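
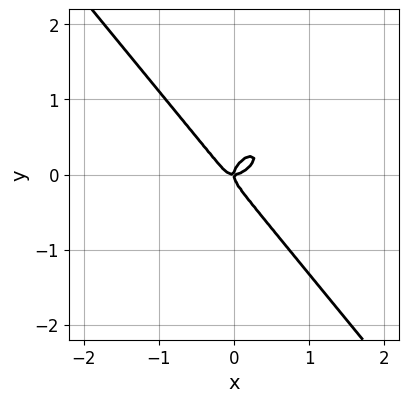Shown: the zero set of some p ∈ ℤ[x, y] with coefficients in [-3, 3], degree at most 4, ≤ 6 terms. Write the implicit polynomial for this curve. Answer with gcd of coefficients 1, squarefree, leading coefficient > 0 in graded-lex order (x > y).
(a) deg p = 3.
(b) Against the integer gridlines: it crosses the x-axis at the gridline x = 0; it crosses the y-axis at the gridline y = 0.
(c) Matching integer coefficients to the picture gives p.

3*x^3 - 2*x^2*y + 3*y^3 - x*y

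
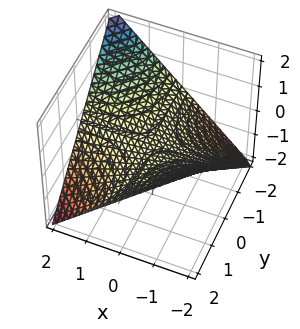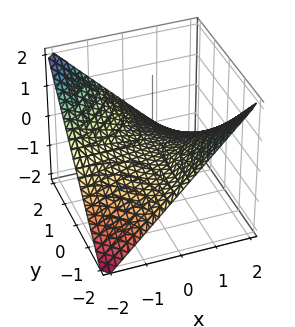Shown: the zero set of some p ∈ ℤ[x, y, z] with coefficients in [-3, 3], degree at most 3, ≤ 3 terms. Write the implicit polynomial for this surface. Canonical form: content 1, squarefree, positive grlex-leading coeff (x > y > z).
x*y + 2*z

deg p = 2.
Observable constraints: it crosses the z-axis at the gridline z = 0; every point of the x-axis in the box is on the surface.
Fitting integer coefficients to these (and the overall shape) gives p.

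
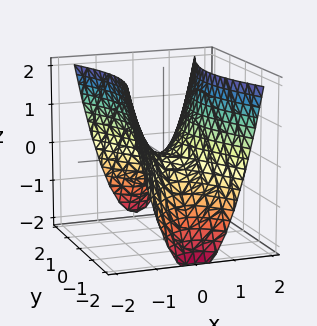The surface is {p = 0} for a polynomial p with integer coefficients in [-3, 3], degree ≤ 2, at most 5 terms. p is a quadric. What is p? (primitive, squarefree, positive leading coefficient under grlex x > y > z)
First, the degree is 2 — a saddle surface; a quadric.
Next, symmetries: mirror symmetry x ↦ −x ⇒ only even powers of x; mirror symmetry y ↦ −y ⇒ only even powers of y.
Then, reading off the gridlines: it meets the y-axis at y = 0 (among the integer gridlines); it crosses the z-axis at the gridline z = 0; it crosses the x-axis at the gridline x = 0.
Finally, the integer polynomial consistent with all of this is the stated p.

3*x^2 - y^2 - 2*z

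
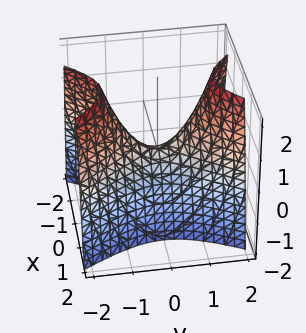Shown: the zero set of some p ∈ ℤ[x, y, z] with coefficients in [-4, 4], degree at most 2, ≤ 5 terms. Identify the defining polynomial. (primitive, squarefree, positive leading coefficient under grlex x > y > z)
2*x^2 - y^2 + z

First, the degree is 2 — a saddle surface; a quadric.
Then, symmetries: mirror symmetry x ↦ −x ⇒ only even powers of x; mirror symmetry y ↦ −y ⇒ only even powers of y.
Then, observable constraints: it crosses the z-axis at the gridline z = 0; one x-axis crossing is at x = 0; it crosses the y-axis at the gridline y = 0.
Finally, matching integer coefficients to the picture gives p.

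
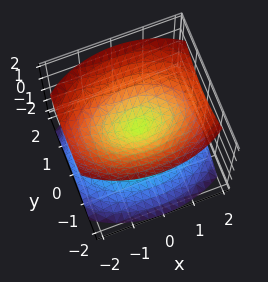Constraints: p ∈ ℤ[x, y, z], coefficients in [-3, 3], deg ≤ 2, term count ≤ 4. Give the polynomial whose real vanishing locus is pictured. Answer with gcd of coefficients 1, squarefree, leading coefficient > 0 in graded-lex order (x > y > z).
(a) I count 2 distinct pieces.
(b) Degree: two nappes meeting at a single point; a quadric, so deg p = 2.
(c) Symmetries: mirror symmetry x ↦ −x ⇒ only even powers of x; it's symmetric under y → −y, forcing even powers of y; mirror symmetry z ↦ −z ⇒ only even powers of z.
(d) From the visible intercepts: it meets the y-axis at y = 0 (among the integer gridlines); it meets the x-axis at x = 0 (among the integer gridlines); one z-axis crossing is at z = 0.
(e) Fitting integer coefficients to these (and the overall shape) gives p.

x^2 + 2*y^2 - 2*z^2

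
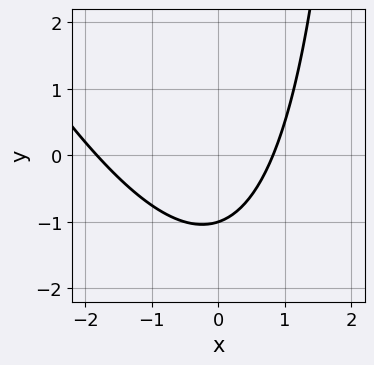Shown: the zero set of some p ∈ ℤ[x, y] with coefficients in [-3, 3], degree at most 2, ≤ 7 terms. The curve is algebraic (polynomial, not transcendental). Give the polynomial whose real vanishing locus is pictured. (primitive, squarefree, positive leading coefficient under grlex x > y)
(a) Degree: the shape is more complex than any degree-1 curve, so deg p = 2.
(b) Reading off the gridlines: it crosses the y-axis at the gridline y = -1.
(c) Solving for integer coefficients yields p as stated.

2*x^2 + x*y + 2*x - 3*y - 3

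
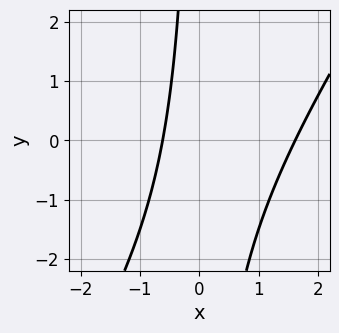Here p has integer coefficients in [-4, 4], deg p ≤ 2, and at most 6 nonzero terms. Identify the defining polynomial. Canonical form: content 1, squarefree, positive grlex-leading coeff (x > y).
3*x^2 - 2*x*y - 3*x - 3

1. Degree: the shape is more complex than any degree-1 curve, so deg p = 2.
2. From the visible intercepts: it misses every integer gridline on the y-axis.
3. Fitting integer coefficients to these (and the overall shape) gives p.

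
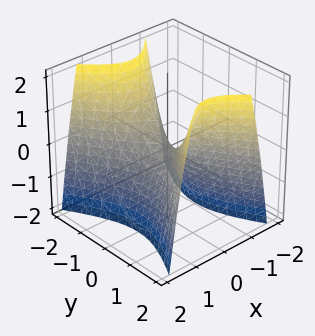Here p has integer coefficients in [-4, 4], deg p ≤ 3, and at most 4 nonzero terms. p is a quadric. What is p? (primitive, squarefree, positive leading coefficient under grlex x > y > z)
The degree is 2 — a saddle surface; a quadric.
Symmetries: the x ↦ −x reflection is a symmetry, so x appears only in even powers; it's symmetric under y → −y, forcing even powers of y.
From the axis intercepts and sections: it meets the x-axis at x = 0 (among the integer gridlines); it meets the y-axis at y = 0 (among the integer gridlines); it crosses the z-axis at the gridline z = 0.
Solving for integer coefficients yields p as stated.

2*x^2 - y^2 + z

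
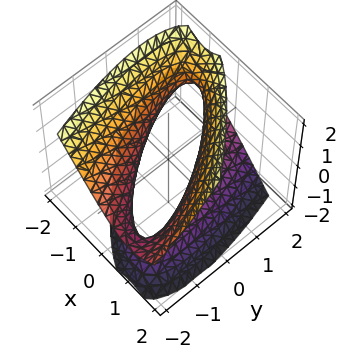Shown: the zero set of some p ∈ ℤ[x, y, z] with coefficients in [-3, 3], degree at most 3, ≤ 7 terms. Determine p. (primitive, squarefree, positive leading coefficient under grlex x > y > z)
3*x^2 + 3*x*y + y^2 + 2*y*z - 2*z^2 - 2

First, deg p = 2.
Next, from the visible intercepts: no z-intercept at any integer in the box.
Finally, these observations pin down the coefficients.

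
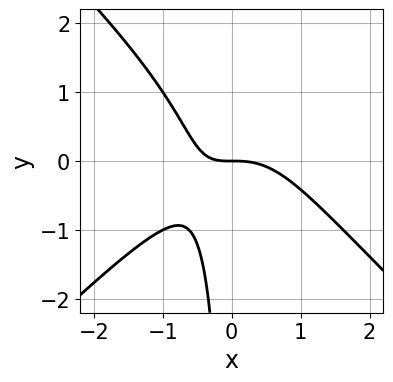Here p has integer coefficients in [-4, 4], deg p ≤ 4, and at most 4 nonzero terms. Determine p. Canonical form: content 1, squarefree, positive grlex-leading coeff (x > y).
x^3 - x*y^2 + x*y + y

1. deg p = 3.
2. Reading off the gridlines: it crosses the y-axis at the gridline y = 0; one x-axis crossing is at x = 0.
3. Fitting integer coefficients to these (and the overall shape) gives p.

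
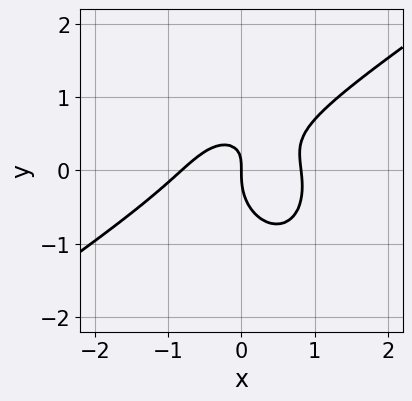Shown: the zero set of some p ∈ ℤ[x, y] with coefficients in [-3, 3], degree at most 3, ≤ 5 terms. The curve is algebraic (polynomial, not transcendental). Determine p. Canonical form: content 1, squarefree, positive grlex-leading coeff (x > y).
3*x^3 - 3*x^2*y - 3*y^3 + 3*x*y - 2*x

Degree: a generic line meets the curve in up to 3 points, so deg p = 3.
Checking where it meets the axes: it crosses the y-axis at the gridline y = 0; it meets the x-axis at x = 0 (among the integer gridlines).
These observations pin down the coefficients.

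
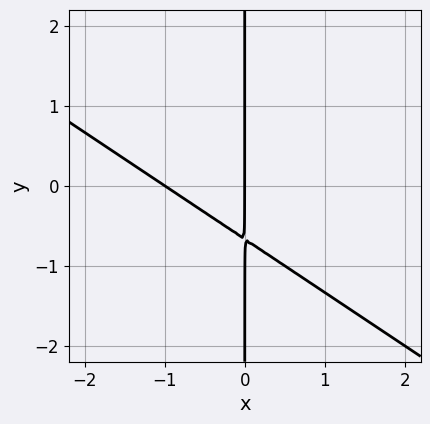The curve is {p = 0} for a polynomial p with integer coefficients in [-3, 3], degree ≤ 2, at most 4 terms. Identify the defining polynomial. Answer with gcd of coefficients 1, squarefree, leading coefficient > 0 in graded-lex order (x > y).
Degree: the shape is more complex than any degree-1 curve, so deg p = 2.
From the axis intercepts and sections: the x-axis gridline crossings are at x ∈ {-1, 0}; every point of the y-axis in the box is on the curve.
Fitting integer coefficients to these (and the overall shape) gives p.

2*x^2 + 3*x*y + 2*x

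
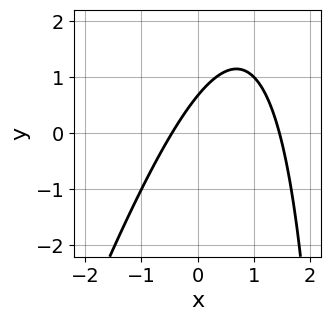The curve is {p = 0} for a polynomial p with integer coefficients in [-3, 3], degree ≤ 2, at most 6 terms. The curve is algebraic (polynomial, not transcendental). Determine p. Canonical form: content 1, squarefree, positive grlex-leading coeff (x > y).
3*x^2 - x*y - 3*x + 3*y - 2

First, deg p = 2. No degree-1 curve has this shape.
Finally, matching integer coefficients to the picture gives p.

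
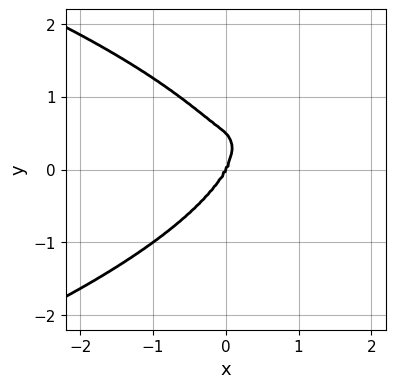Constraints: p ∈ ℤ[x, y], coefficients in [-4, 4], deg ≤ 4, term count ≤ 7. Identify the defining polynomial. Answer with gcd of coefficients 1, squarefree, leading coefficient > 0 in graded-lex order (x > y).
x^2*y^2 + 2*y^4 + 3*x^3 + x*y^2 - y^3

First, degree: a generic line meets the curve in up to 4 points, so deg p = 4.
Next, against the integer gridlines: it meets the y-axis at y = 0 (among the integer gridlines); one x-axis crossing is at x = 0.
Finally, putting this together gives p.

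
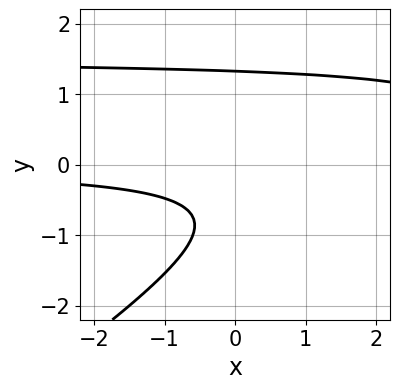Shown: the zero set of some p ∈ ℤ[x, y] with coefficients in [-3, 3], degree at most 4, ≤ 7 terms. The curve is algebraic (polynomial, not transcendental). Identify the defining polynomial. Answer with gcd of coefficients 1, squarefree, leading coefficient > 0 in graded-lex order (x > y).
First, deg p = 3. The shape is more complex than any degree-2 curve.
Next, observable constraints: no x-intercept at any integer in the box.
Finally, these observations pin down the coefficients.

2*x*y^2 - 3*y^3 - 3*x*y + 3*y + 3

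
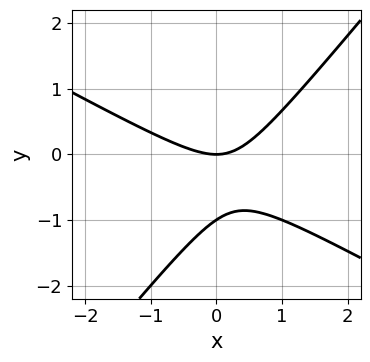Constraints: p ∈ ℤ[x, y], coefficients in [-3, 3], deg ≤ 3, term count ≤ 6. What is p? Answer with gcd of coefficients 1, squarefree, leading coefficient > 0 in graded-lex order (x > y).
(a) deg p = 2. A generic line meets the curve in up to 2 points.
(b) From the visible intercepts: it meets the x-axis at x = 0 (among the integer gridlines); among the integer gridlines, it crosses the y-axis at y ∈ {-1, 0}.
(c) Matching integer coefficients to the picture gives p.

2*x^2 + 2*x*y - 3*y^2 - 3*y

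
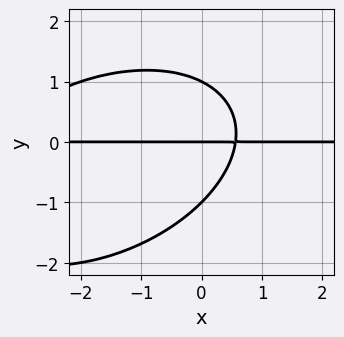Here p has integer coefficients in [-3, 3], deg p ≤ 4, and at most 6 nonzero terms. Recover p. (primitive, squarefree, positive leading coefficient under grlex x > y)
x^2*y - x*y^2 + 2*y^3 + 3*x*y - 2*y

1. deg p = 3. A generic line meets the curve in up to 3 points.
2. Observable constraints: among the integer gridlines, it crosses the y-axis at y ∈ {-1, 0, 1}; every point of the x-axis in the box is on the curve.
3. Solving for integer coefficients yields p as stated.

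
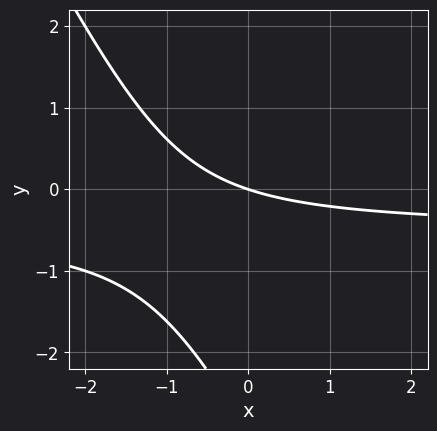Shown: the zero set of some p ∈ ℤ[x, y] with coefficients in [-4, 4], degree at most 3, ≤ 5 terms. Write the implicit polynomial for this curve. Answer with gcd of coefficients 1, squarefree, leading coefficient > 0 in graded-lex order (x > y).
First, deg p = 2. A generic line meets the curve in up to 2 points.
Next, against the integer gridlines: it crosses the x-axis at the gridline x = 0; it crosses the y-axis at the gridline y = 0.
Finally, these observations pin down the coefficients.

2*x*y + y^2 + x + 3*y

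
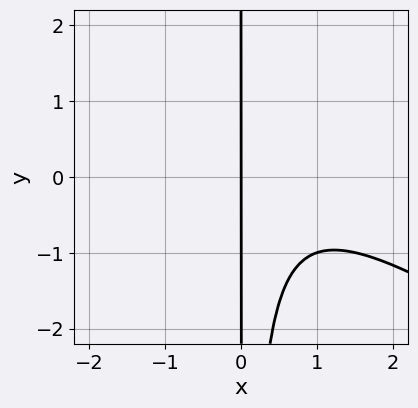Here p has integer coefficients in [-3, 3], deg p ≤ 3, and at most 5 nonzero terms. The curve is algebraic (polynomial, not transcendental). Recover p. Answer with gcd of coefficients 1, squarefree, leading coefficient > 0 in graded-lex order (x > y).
First, the degree is 3 — the shape is more complex than any degree-2 curve.
Next, observable constraints: every point of the y-axis in the box is on the curve; it crosses the x-axis at the gridline x = 0.
Finally, assembling these constraints gives the stated polynomial.

2*x^3 + 3*x^2*y - 2*x^2 + 3*x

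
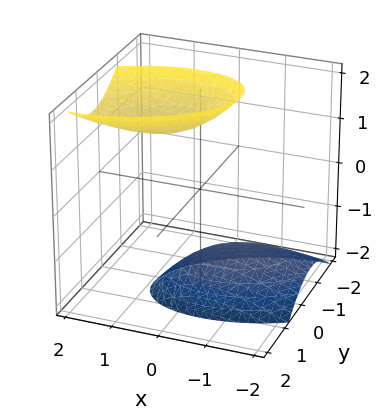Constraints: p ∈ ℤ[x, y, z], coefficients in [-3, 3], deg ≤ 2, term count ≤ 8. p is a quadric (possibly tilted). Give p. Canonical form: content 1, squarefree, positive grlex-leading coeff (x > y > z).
x^2 - x*y - x*z + 2*y^2 - z^2 + 2

First, there are 2 components.
Then, the degree is 2 — the shape is more complex than any degree-1 surface.
Then, against the integer gridlines: it misses every integer gridline on the x-axis; the surface avoids every integer y-axis point in the box.
Finally, matching integer coefficients to the picture gives p.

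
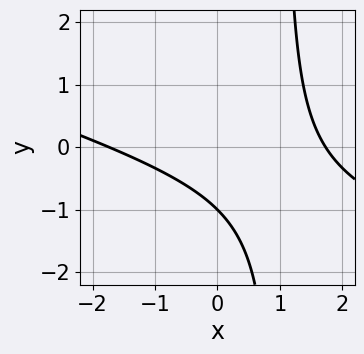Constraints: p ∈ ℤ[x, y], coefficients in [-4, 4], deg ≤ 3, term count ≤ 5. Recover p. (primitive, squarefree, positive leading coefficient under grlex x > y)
First, degree: no degree-1 curve has this shape, so deg p = 2.
Next, against the integer gridlines: it crosses the y-axis at the gridline y = -1.
Finally, these observations pin down the coefficients.

x^2 + 3*x*y - 3*y - 3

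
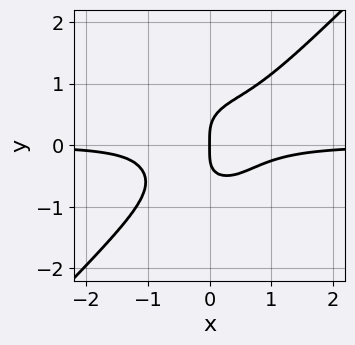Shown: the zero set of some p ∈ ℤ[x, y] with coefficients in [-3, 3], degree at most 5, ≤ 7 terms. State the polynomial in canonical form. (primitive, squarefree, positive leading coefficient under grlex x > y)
First, the degree is 4 — the shape is more complex than any degree-3 curve.
Next, from the axis intercepts and sections: one y-axis crossing is at y = 0; it crosses the x-axis at the gridline x = 0.
Finally, matching integer coefficients to the picture gives p.

3*x^3*y - 3*x^2*y^2 + 2*x*y^3 - 2*y^4 + x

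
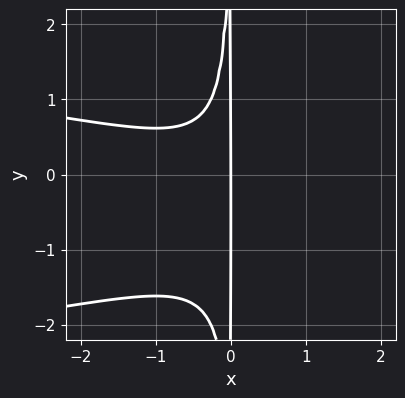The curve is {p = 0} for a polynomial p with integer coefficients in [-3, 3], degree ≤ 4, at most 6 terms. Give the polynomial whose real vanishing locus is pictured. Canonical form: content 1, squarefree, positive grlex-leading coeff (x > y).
2*x^2*y^2 + x^3 + 2*x^2*y + x

(a) deg p = 4. No degree-3 curve has this shape.
(b) Against the integer gridlines: every point of the y-axis in the box is on the curve; it crosses the x-axis at the gridline x = 0.
(c) Fitting integer coefficients to these (and the overall shape) gives p.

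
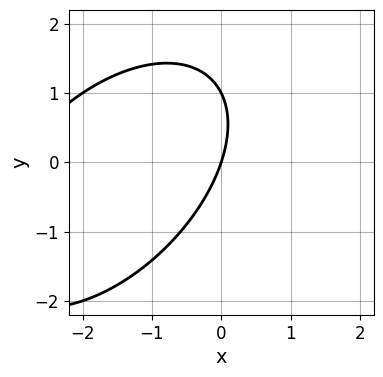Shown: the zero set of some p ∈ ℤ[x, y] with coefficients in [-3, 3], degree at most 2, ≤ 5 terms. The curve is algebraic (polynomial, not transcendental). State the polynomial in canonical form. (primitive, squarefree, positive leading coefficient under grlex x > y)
x^2 - x*y + y^2 + 3*x - y

1. The degree is 2 — the shape is more complex than any degree-1 curve.
2. Checking where it meets the axes: among the integer gridlines, it crosses the y-axis at y ∈ {0, 1}; one x-axis crossing is at x = 0.
3. Matching integer coefficients to the picture gives p.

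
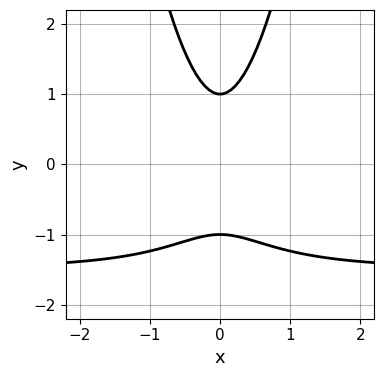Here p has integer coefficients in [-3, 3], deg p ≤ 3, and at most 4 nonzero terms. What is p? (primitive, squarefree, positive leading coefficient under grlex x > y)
2*x^2*y + 3*x^2 - y^2 + 1

(a) Degree: the shape is more complex than any degree-2 curve, so deg p = 3.
(b) Symmetries: mirror symmetry x ↦ −x ⇒ only even powers of x.
(c) From the axis intercepts and sections: the y-axis gridline crossings are at y ∈ {-1, 1}; the curve avoids every integer x-axis point in the box.
(d) The integer polynomial consistent with all of this is the stated p.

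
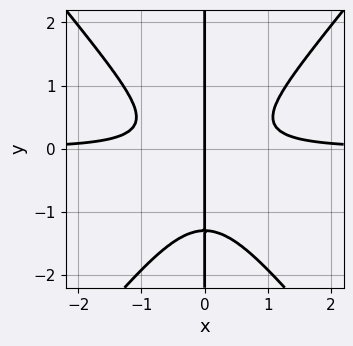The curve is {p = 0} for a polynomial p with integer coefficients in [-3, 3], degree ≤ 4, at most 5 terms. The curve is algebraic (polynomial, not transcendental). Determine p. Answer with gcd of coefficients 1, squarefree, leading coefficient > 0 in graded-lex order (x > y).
3*x^3*y - 2*x*y^3 - 2*x*y^2 - x

1. deg p = 4. A generic line meets the curve in up to 4 points.
2. Observable constraints: it crosses the x-axis at the gridline x = 0; every point of the y-axis in the box is on the curve.
3. Assembling these constraints gives the stated polynomial.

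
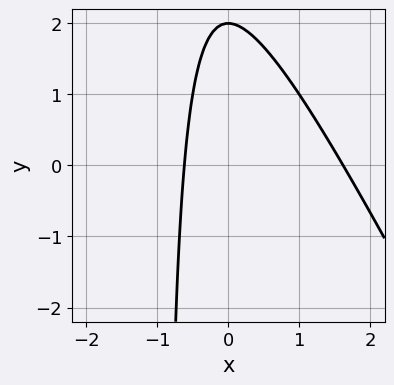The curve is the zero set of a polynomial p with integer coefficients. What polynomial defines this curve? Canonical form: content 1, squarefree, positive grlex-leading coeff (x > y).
(a) The degree is 2 — a generic line meets the curve in up to 2 points.
(b) Checking where it meets the axes: it crosses the y-axis at the gridline y = 2.
(c) Putting this together gives p.

2*x^2 + x*y - 2*x + y - 2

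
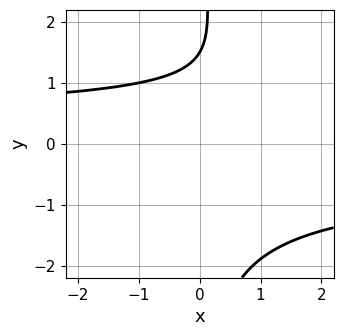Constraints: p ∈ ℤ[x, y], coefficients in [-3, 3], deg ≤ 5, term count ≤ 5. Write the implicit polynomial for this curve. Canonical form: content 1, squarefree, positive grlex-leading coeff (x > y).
1. deg p = 4. A generic line meets the curve in up to 4 points.
2. Reading off the gridlines: it misses every integer gridline on the x-axis.
3. Putting this together gives p.

x*y^3 - 2*y + 3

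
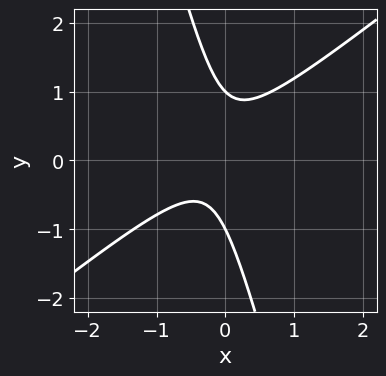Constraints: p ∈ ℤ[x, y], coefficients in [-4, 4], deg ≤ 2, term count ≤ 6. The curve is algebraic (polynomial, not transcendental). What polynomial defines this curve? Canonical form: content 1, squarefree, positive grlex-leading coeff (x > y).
(a) deg p = 2. A generic line meets the curve in up to 2 points.
(b) From the visible intercepts: the y-axis gridline crossings are at y ∈ {-1, 1}; the curve avoids every integer x-axis point in the box.
(c) The integer polynomial consistent with all of this is the stated p.

3*x^2 - 3*x*y - y^2 + x + 1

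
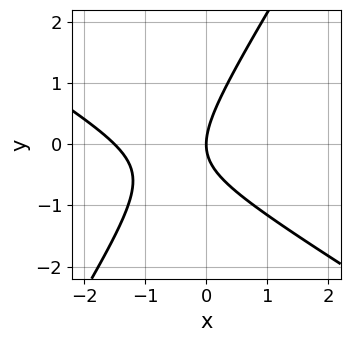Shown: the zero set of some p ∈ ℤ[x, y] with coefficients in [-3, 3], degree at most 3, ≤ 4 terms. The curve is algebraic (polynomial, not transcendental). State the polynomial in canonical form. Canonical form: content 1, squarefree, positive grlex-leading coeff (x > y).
2*x^2 + 2*x*y - 2*y^2 + 3*x

1. deg p = 2. A generic line meets the curve in up to 2 points.
2. Checking where it meets the axes: one y-axis crossing is at y = 0; it meets the x-axis at x = 0 (among the integer gridlines).
3. Fitting integer coefficients to these (and the overall shape) gives p.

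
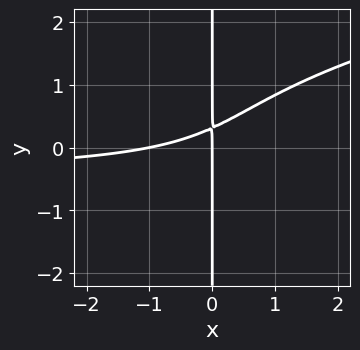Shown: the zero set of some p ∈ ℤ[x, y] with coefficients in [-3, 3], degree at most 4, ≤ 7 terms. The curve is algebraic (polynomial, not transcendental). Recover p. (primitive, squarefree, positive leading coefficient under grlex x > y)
The degree is 4 — a generic line meets the curve in up to 4 points.
Checking where it meets the axes: the visible y-axis segment lies entirely on the curve; the x-axis gridline crossings are at x ∈ {-1, 0}.
Fitting integer coefficients to these (and the overall shape) gives p.

2*x*y^3 - 2*x^2*y - x^2 + 3*x*y - x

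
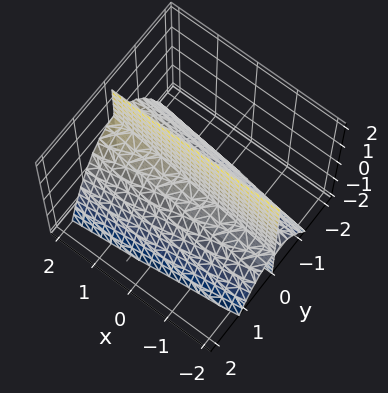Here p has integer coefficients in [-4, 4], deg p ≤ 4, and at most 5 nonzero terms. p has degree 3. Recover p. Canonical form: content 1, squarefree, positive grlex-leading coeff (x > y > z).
First, the picture has 2 separate pieces. They look like related sheets of one shape, so recover p as a whole.
Next, degree: no degree-2 surface has this shape, so deg p = 3.
Then, from the visible intercepts: the visible x-axis segment lies entirely on the surface; one y-axis crossing is at y = 0.
Finally, assembling these constraints gives the stated polynomial. Check: (0, 0, 1) on the z-axis lies on the surface, and p(0, 0, 1) = 0. ✓

3*y^3 - x*y + 3*y*z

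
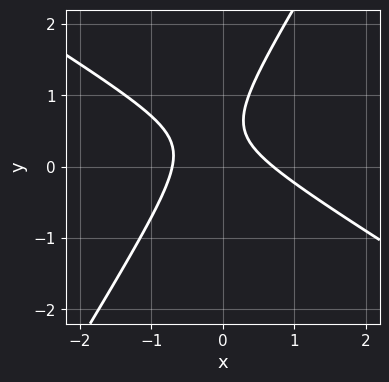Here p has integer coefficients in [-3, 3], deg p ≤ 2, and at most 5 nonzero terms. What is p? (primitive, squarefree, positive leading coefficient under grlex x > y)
2*x^2 + 2*x*y - 2*y^2 + 2*y - 1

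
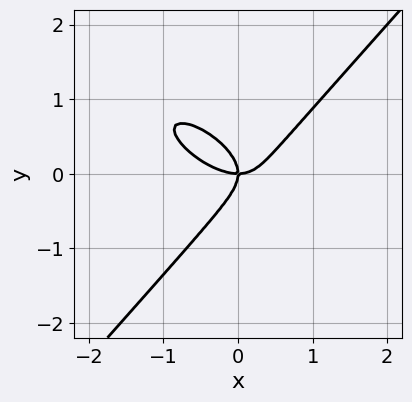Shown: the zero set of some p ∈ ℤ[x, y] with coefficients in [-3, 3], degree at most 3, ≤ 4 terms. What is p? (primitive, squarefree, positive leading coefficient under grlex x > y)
2*x^3 + 2*x^2*y - 3*y^3 - 2*x*y

(a) Degree: a generic line meets the curve in up to 3 points, so deg p = 3.
(b) Against the integer gridlines: one y-axis crossing is at y = 0; one x-axis crossing is at x = 0.
(c) These observations pin down the coefficients.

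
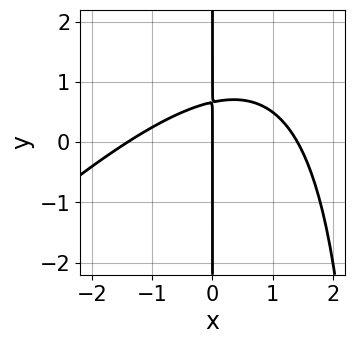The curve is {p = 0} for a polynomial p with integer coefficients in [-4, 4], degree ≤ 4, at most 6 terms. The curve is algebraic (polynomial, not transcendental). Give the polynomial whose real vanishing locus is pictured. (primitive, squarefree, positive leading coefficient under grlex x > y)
1. deg p = 3.
2. Against the integer gridlines: one x-axis crossing is at x = 0; every point of the y-axis in the box is on the curve.
3. The integer polynomial consistent with all of this is the stated p.

x^3 - x^2*y + 3*x*y - 2*x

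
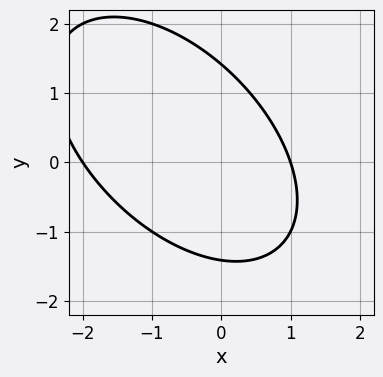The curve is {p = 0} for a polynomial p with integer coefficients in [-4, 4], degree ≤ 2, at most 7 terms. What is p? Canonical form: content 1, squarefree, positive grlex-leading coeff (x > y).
x^2 + x*y + y^2 + x - 2

First, degree: the shape is more complex than any degree-1 curve, so deg p = 2.
Next, from the visible intercepts: among the integer gridlines, it crosses the x-axis at x ∈ {-2, 1}.
Finally, solving for integer coefficients yields p as stated.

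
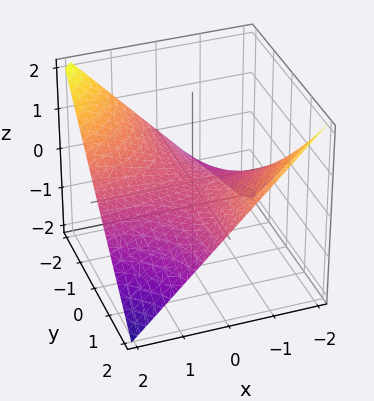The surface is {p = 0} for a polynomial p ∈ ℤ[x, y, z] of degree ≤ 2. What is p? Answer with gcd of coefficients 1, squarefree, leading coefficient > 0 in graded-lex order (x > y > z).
x*y + 2*z

First, the degree is 2 — a hyperbolic paraboloid; a quadric.
Next, from the axis intercepts and sections: every point of the x-axis in the box is on the surface; every point of the y-axis in the box is on the surface; one z-axis crossing is at z = 0.
Finally, putting this together gives p.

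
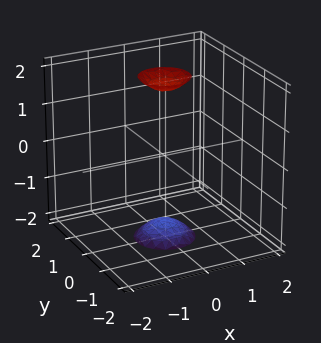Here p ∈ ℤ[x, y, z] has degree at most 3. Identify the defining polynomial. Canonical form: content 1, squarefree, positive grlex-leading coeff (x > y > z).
3*x^2 + 3*y^2 - z^2 + 3

First, there are 2 components.
Then, degree: a generic line meets the surface in up to 2 points, so deg p = 2.
Then, by symmetry, the surface is invariant under rotation about z: p = q(x² + y², z).
Next, from the axis intercepts and sections: it misses every integer gridline on the x-axis; a circular section at z = 2 has radius between 0 and 1; no y-intercept at any integer in the box.
Finally, putting this together gives p.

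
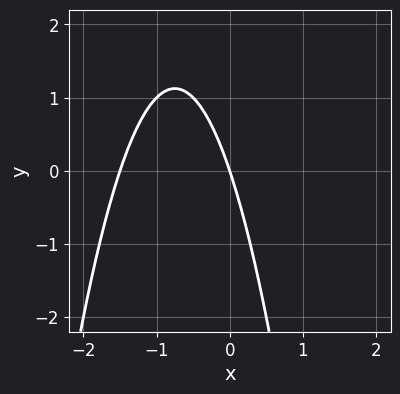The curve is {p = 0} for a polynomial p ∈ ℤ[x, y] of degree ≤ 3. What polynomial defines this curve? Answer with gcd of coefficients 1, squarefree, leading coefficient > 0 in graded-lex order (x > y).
First, the degree is 2 — no degree-1 curve has this shape.
Next, from the axis intercepts and sections: it meets the y-axis at y = 0 (among the integer gridlines); it crosses the x-axis at the gridline x = 0.
Finally, together with the visible shape, these determine p as stated.

2*x^2 + 3*x + y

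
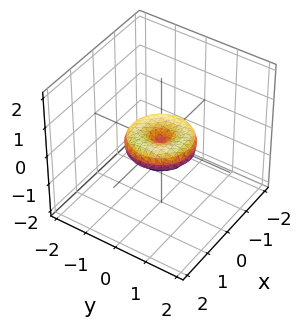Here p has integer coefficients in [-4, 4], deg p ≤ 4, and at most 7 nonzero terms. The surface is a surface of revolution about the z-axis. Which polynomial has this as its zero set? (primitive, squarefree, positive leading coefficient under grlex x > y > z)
1. The degree is 4 — no degree-3 surface has this shape.
2. Symmetries: every cross-section ⟂ z is a circle, so x, y appear only via x² + y².
3. Checking where it meets the axes: a circular section at z = 0 has radius exactly 1; the y-axis gridline crossings are at y ∈ {-1, 0, 1}; among the integer gridlines, it crosses the x-axis at x ∈ {-1, 0, 1}; it meets the z-axis at z = 0 (among the integer gridlines).
4. These observations pin down the coefficients.

x^4 + 2*x^2*y^2 + y^4 - x^2 - y^2 + 2*z^2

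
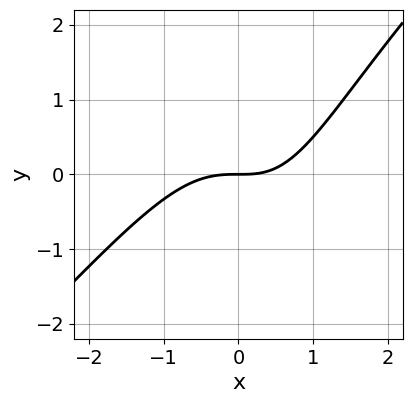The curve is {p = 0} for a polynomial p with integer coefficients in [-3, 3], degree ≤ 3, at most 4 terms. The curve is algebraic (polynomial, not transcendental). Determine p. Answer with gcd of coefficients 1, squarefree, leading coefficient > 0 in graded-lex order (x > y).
2*x^3 - 2*x^2*y + x*y - 3*y

1. Degree: the shape is more complex than any degree-2 curve, so deg p = 3.
2. Observable constraints: it crosses the y-axis at the gridline y = 0; one x-axis crossing is at x = 0.
3. Together with the visible shape, these determine p as stated.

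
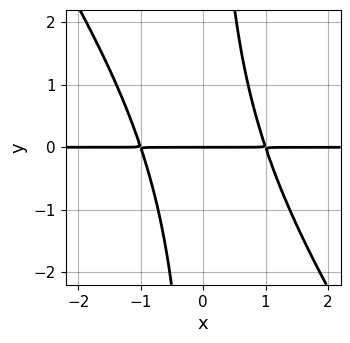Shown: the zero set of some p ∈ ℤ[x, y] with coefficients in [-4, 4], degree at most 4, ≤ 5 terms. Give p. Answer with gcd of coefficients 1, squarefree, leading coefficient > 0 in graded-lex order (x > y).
3*x^2*y + 2*x*y^2 - 3*y

(a) deg p = 3. A generic line meets the curve in up to 3 points.
(b) Reading off the gridlines: the visible x-axis segment lies entirely on the curve; it crosses the y-axis at the gridline y = 0.
(c) Solving for integer coefficients yields p as stated.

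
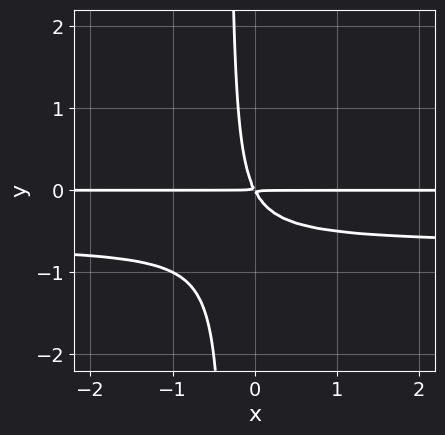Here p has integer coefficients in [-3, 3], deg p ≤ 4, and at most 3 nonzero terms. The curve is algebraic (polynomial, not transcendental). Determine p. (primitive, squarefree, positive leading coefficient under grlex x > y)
3*x*y^2 + 2*x*y + y^2

First, the degree is 3 — the shape is more complex than any degree-2 curve.
Next, against the integer gridlines: the visible x-axis segment lies entirely on the curve.
Finally, matching integer coefficients to the picture gives p.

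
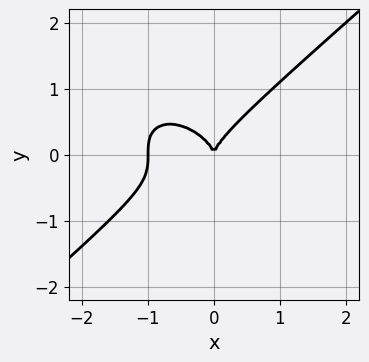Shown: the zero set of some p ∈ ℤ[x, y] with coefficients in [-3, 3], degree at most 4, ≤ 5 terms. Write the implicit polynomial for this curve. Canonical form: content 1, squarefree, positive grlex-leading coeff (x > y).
2*x^3 - 3*y^3 + 2*x^2

1. deg p = 3. The shape is more complex than any degree-2 curve.
2. Against the integer gridlines: among the integer gridlines, it crosses the x-axis at x ∈ {-1, 0}; it meets the y-axis at y = 0 (among the integer gridlines).
3. These observations pin down the coefficients.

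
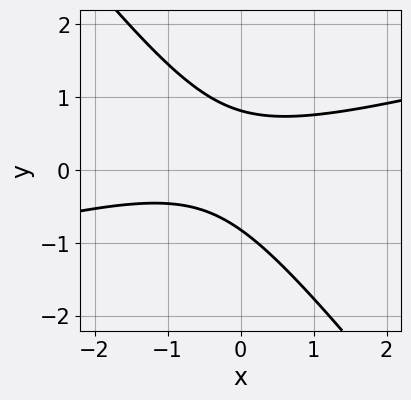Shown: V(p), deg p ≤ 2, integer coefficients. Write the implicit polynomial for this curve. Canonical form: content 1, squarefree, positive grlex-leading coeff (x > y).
1. Degree: a generic line meets the curve in up to 2 points, so deg p = 2.
2. Reading off the gridlines: it misses every integer gridline on the x-axis.
3. Solving for integer coefficients yields p as stated.

x^2 - 3*x*y - 3*y^2 + x + 2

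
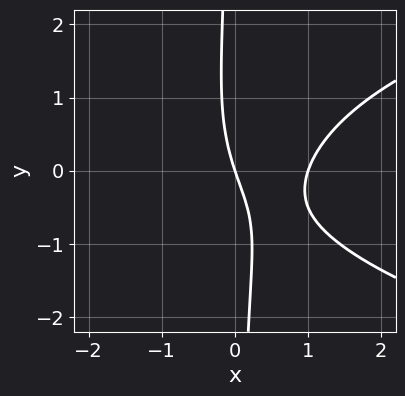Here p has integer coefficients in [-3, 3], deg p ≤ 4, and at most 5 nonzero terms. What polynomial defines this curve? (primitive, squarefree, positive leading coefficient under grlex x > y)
2*x*y^2 - 3*x^2 + 3*x + y

deg p = 3.
Observable constraints: the x-axis gridline crossings are at x ∈ {0, 1}; it crosses the y-axis at the gridline y = 0.
Solving for integer coefficients yields p as stated.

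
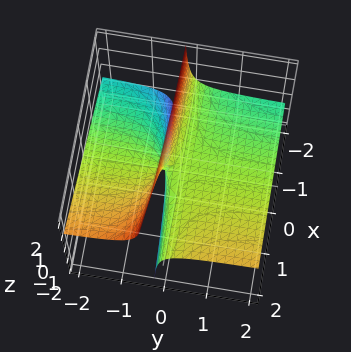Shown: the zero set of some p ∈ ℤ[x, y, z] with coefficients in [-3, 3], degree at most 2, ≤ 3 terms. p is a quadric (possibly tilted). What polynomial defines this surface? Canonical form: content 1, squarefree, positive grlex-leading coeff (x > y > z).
x*y - 3*y*z - z

1. deg p = 2. No degree-1 surface has this shape.
2. From the axis intercepts and sections: the visible x-axis segment lies entirely on the surface; every point of the y-axis in the box is on the surface; it meets the z-axis at z = 0 (among the integer gridlines).
3. Fitting integer coefficients to these (and the overall shape) gives p.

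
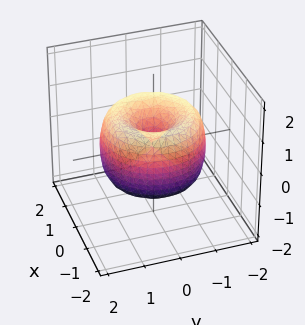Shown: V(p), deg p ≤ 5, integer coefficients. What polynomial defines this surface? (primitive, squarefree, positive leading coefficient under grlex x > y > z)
(a) The degree is 4 — the shape is more complex than any degree-3 surface.
(b) By symmetry, every cross-section ⟂ z is a circle, so x, y appear only via x² + y².
(c) Checking where it meets the axes: it meets the y-axis at y = 0 (among the integer gridlines); it crosses the x-axis at the gridline x = 0.
(d) Matching integer coefficients to the picture gives p.

x^4 + 2*x^2*y^2 + y^4 - 2*x^2 - 2*y^2 + z^2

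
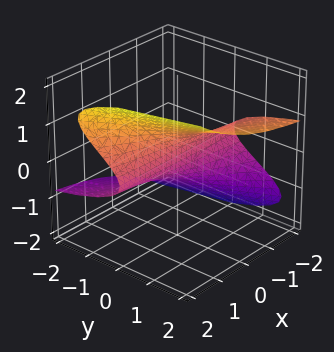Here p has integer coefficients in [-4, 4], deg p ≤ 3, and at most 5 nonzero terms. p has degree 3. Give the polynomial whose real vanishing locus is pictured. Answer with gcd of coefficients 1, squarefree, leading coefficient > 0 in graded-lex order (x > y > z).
x*z^2 - z^3 + y

(a) Degree: a generic line meets the surface in up to 3 points, so deg p = 3.
(b) Reading off the gridlines: it meets the z-axis at z = 0 (among the integer gridlines); the visible x-axis segment lies entirely on the surface; it crosses the y-axis at the gridline y = 0.
(c) Putting this together gives p.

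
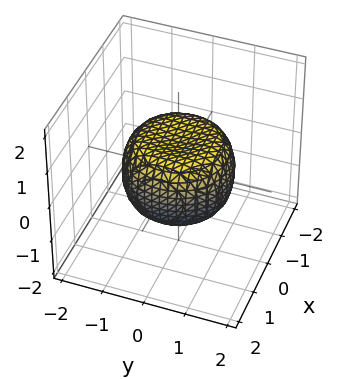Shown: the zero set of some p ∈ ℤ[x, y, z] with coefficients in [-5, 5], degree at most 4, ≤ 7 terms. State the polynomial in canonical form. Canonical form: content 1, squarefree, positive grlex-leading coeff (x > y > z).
2*x^4 + 4*x^2*y^2 + 2*y^4 - 2*x^2 - 2*y^2 + 3*z^2 - 2

First, degree: the shape is more complex than any degree-3 surface, so deg p = 4.
Then, symmetry: the surface is invariant under rotation about z: p = q(x² + y², z).
Next, against the integer gridlines: a circular section at z = 0 has radius between 1 and 2.
Finally, assembling these constraints gives the stated polynomial.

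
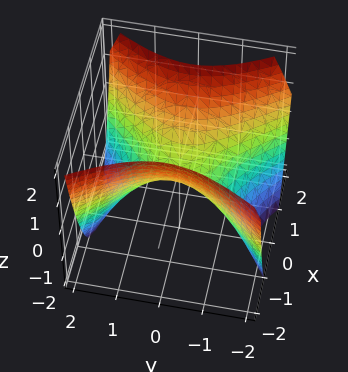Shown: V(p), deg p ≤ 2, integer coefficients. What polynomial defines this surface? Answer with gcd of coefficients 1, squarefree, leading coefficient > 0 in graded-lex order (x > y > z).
3*x^2 - 2*y^2 - 3*z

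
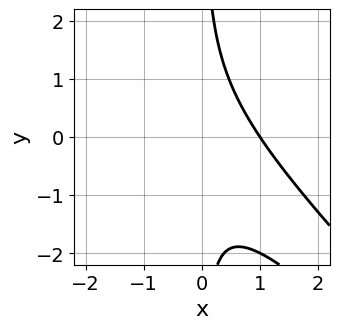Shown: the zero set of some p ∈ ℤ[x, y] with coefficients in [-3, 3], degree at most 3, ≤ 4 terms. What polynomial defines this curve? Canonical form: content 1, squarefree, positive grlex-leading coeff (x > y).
x^3 + 2*x^2*y + x*y^2 - 1

First, the degree is 3 — a generic line meets the curve in up to 3 points.
Next, checking where it meets the axes: it meets the x-axis at x = 1 (among the integer gridlines); the curve avoids every integer y-axis point in the box.
Finally, the integer polynomial consistent with all of this is the stated p.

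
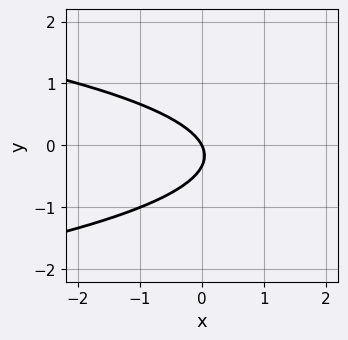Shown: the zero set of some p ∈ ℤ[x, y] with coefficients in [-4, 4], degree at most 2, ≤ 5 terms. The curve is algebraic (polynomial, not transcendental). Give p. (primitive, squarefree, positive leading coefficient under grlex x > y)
First, deg p = 2.
Then, against the integer gridlines: it meets the y-axis at y = 0 (among the integer gridlines); one x-axis crossing is at x = 0.
Finally, together with the visible shape, these determine p as stated.

3*y^2 + 2*x + y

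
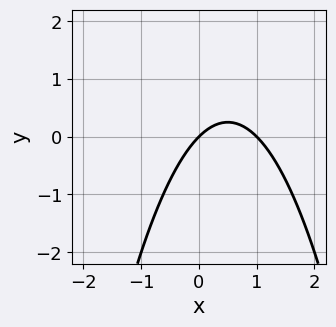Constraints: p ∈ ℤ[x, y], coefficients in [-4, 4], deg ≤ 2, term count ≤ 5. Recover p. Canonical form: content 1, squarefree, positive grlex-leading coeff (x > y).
The degree is 2 — the shape is more complex than any degree-1 curve.
From the axis intercepts and sections: one y-axis crossing is at y = 0; the x-axis gridline crossings are at x ∈ {0, 1}.
Together with the visible shape, these determine p as stated.

x^2 - x + y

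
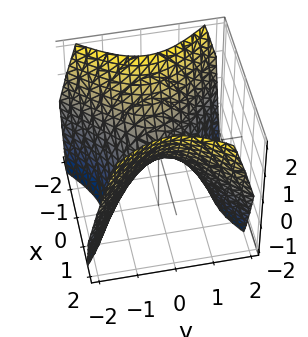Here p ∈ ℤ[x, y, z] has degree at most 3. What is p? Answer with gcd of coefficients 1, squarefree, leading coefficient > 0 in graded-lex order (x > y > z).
x^2 - y^2 - z

(a) Degree: a saddle surface; a quadric, so deg p = 2.
(b) Symmetries: it's symmetric under x → −x, forcing even powers of x; it's symmetric under y → −y, forcing even powers of y.
(c) Against the integer gridlines: it crosses the x-axis at the gridline x = 0; it meets the y-axis at y = 0 (among the integer gridlines); it meets the z-axis at z = 0 (among the integer gridlines).
(d) Together with the visible shape, these determine p as stated.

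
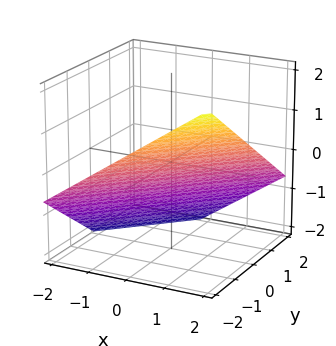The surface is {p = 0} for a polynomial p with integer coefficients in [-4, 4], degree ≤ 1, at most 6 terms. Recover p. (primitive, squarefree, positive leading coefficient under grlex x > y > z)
2*x - 2*y - 3*z - 2

The degree is 1 — the surface is flat (a plane).
Checking where it meets the axes: one x-axis crossing is at x = 1; it crosses the y-axis at the gridline y = -1.
Fitting integer coefficients to these (and the overall shape) gives p.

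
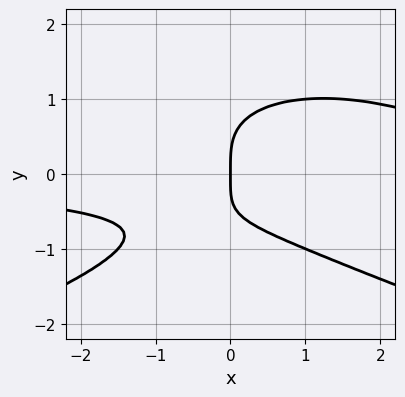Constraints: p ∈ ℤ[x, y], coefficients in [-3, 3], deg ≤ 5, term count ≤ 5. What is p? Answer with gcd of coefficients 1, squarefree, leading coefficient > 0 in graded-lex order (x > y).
(a) deg p = 4.
(b) Against the integer gridlines: it meets the y-axis at y = 0 (among the integer gridlines); it meets the x-axis at x = 0 (among the integer gridlines).
(c) Matching integer coefficients to the picture gives p.

3*y^4 + 2*x^2*y - 2*x*y - 3*x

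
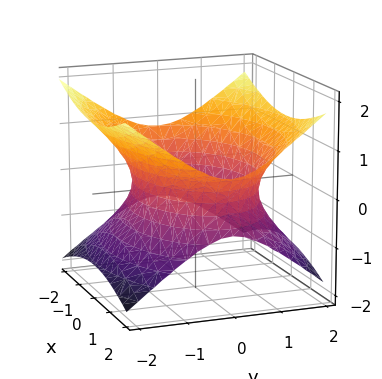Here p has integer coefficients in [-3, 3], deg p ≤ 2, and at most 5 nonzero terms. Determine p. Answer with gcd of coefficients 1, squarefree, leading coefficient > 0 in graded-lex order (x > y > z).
(a) Degree: an hourglass — one-sheet hyperboloid; a quadric, so deg p = 2.
(b) Symmetries: mirror symmetry y ↦ −y ⇒ only even powers of y; it's symmetric under x → −x, forcing even powers of x; it's symmetric under z → −z, forcing even powers of z.
(c) From the axis intercepts and sections: the surface avoids every integer z-axis point in the box.
(d) Solving for integer coefficients yields p as stated.

x^2 + 2*y^2 - 3*z^2 - 3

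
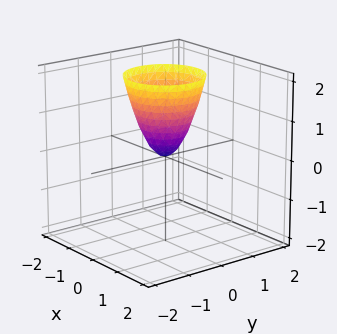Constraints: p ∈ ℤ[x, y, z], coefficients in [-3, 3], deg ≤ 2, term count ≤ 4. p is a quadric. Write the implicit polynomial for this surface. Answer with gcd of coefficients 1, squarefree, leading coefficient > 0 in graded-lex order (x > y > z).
(a) deg p = 2. A paraboloid; a quadric.
(b) Symmetry: the surface is invariant under rotation about z: p = q(x² + y², z).
(c) Reading off the gridlines: a circular section at z = 2 has radius exactly 1; one z-axis crossing is at z = 0; one y-axis crossing is at y = 0.
(d) Together with the visible shape, these determine p as stated.

2*x^2 + 2*y^2 - z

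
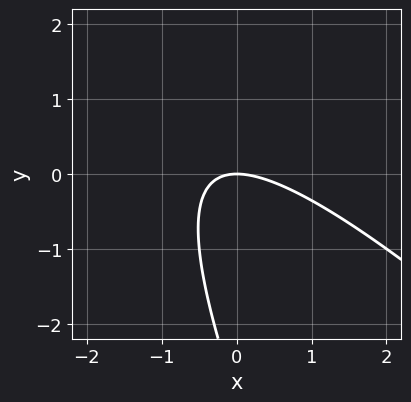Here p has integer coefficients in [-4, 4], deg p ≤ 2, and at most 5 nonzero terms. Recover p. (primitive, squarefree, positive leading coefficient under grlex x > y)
First, deg p = 2.
Then, checking where it meets the axes: one x-axis crossing is at x = 0; one y-axis crossing is at y = 0.
Finally, matching integer coefficients to the picture gives p.

2*x^2 + 3*x*y + y^2 + 3*y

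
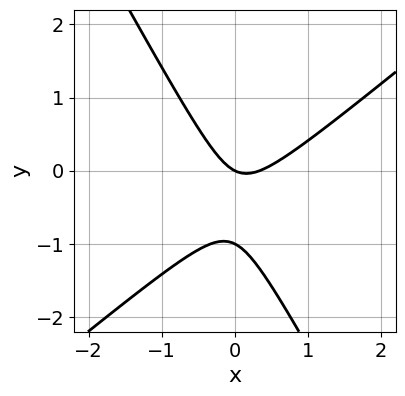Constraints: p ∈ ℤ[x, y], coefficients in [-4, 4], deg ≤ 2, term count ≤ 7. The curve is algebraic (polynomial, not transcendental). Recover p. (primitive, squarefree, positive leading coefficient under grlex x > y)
(a) The degree is 2 — no degree-1 curve has this shape.
(b) Checking where it meets the axes: the y-axis gridline crossings are at y ∈ {-1, 0}; it meets the x-axis at x = 0 (among the integer gridlines).
(c) Assembling these constraints gives the stated polynomial.

3*x^2 - 2*x*y - 2*y^2 - x - 2*y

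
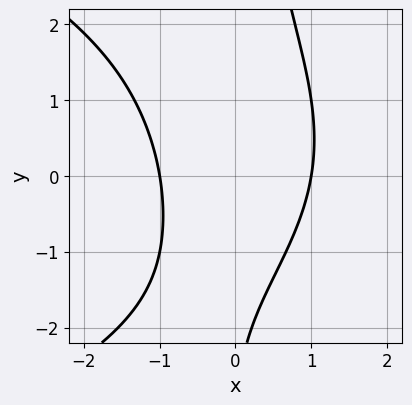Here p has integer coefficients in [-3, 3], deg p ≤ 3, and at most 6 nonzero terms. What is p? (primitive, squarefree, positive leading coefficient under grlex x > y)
(a) The degree is 3 — no degree-2 curve has this shape.
(b) Reading off the gridlines: the curve avoids every integer y-axis point in the box; among the integer gridlines, it crosses the x-axis at x ∈ {-1, 1}.
(c) Solving for integer coefficients yields p as stated.

x*y^2 + 3*x^2 - y - 3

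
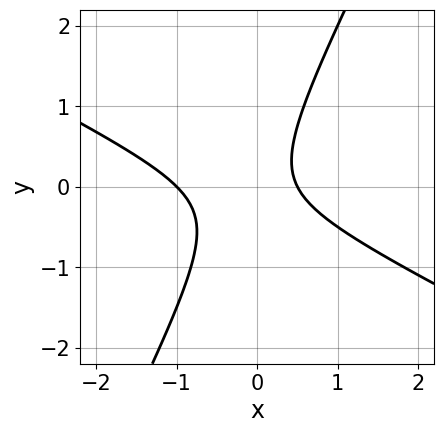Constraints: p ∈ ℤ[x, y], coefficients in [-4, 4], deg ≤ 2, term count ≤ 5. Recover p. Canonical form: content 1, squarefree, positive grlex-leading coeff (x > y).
2*x^2 + 3*x*y - 2*y^2 + x - 1

The degree is 2 — a generic line meets the curve in up to 2 points.
Observable constraints: the curve avoids every integer y-axis point in the box; one x-axis crossing is at x = -1.
The integer polynomial consistent with all of this is the stated p.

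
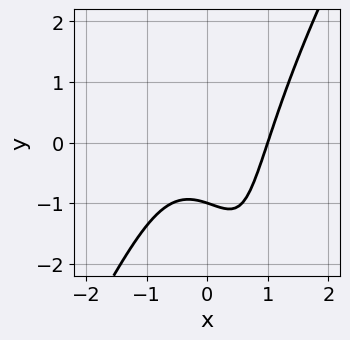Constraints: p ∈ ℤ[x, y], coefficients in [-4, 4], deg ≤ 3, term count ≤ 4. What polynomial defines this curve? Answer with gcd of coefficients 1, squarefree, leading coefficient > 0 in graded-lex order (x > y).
3*x^3 - x*y^2 - 3*y - 3

First, degree: a generic line meets the curve in up to 3 points, so deg p = 3.
Next, from the visible intercepts: one x-axis crossing is at x = 1; one y-axis crossing is at y = -1.
Finally, assembling these constraints gives the stated polynomial.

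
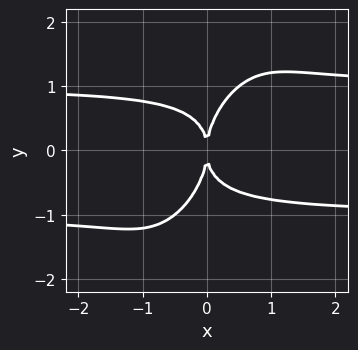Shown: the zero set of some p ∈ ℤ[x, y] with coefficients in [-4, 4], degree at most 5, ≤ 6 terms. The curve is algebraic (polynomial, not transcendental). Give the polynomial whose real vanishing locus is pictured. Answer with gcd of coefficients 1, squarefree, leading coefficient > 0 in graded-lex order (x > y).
(a) deg p = 4.
(b) Reading off the gridlines: it crosses the x-axis at the gridline x = 0; it meets the y-axis at y = 0 (among the integer gridlines).
(c) Solving for integer coefficients yields p as stated.

3*x^2*y^2 - 2*x*y^3 + y^4 - 3*x^2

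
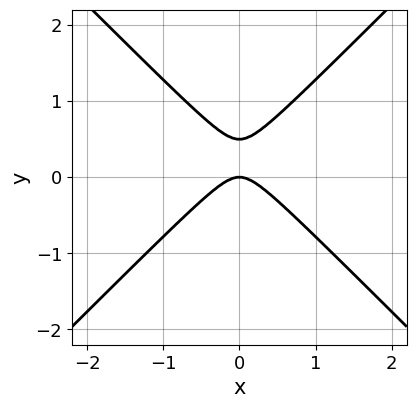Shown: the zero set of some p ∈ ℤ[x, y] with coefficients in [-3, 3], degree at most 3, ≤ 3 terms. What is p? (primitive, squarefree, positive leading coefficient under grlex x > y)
deg p = 2. A generic line meets the curve in up to 2 points.
Symmetries: the x ↦ −x reflection is a symmetry, so x appears only in even powers.
Observable constraints: it crosses the x-axis at the gridline x = 0; it crosses the y-axis at the gridline y = 0.
Assembling these constraints gives the stated polynomial.

2*x^2 - 2*y^2 + y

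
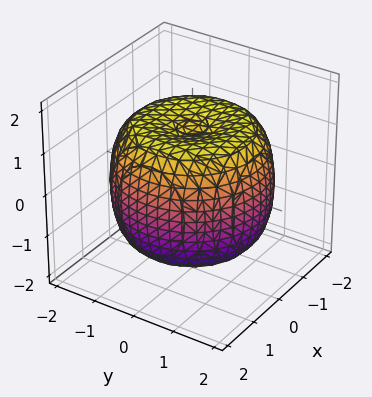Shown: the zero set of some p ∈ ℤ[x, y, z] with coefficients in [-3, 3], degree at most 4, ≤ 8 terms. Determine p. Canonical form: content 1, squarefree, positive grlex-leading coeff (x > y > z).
(a) Degree: a generic line meets the surface in up to 4 points, so deg p = 4.
(b) Symmetry: every cross-section ⟂ z is a circle, so x, y appear only via x² + y².
(c) From the axis intercepts and sections: a circular section at z = -1 has radius between 1 and 2.
(d) Assembling these constraints gives the stated polynomial.

x^4 + 2*x^2*y^2 + y^4 - 2*x^2 - 2*y^2 + 2*z^2 - 3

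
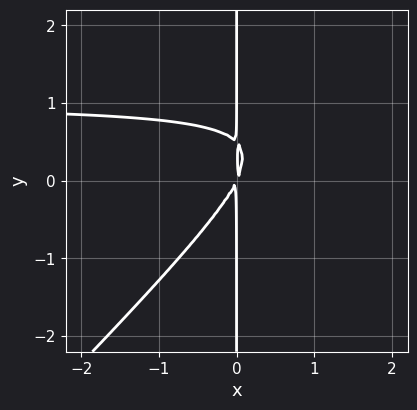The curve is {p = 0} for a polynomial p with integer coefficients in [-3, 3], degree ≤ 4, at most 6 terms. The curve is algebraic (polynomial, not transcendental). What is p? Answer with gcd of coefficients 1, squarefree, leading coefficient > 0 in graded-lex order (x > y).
2*x^2*y - 2*x*y^2 - 2*x^2 + x*y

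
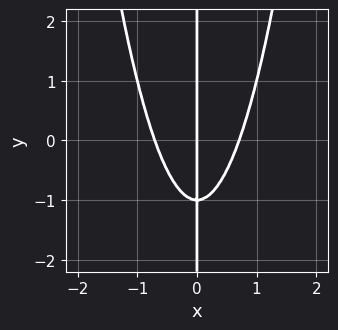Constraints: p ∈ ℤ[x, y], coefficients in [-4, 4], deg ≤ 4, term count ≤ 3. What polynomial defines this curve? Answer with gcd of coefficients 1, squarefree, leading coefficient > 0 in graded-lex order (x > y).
2*x^3 - x*y - x

1. The degree is 3 — a generic line meets the curve in up to 3 points.
2. From the axis intercepts and sections: it meets the x-axis at x = 0 (among the integer gridlines); every point of the y-axis in the box is on the curve.
3. Together with the visible shape, these determine p as stated.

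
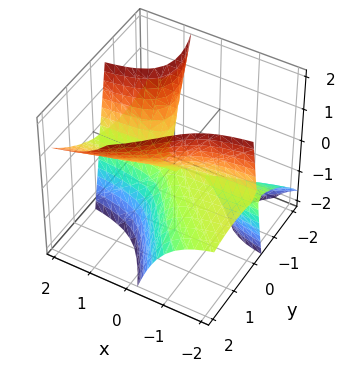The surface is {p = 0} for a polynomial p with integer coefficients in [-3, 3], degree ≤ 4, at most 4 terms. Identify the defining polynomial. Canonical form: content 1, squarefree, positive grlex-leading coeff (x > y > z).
(a) There are 4 components.
(b) The degree is 3 — a generic line meets the surface in up to 3 points.
(c) Reading off the gridlines: it crosses the z-axis at the gridline z = 0; the visible x-axis segment lies entirely on the surface; it meets the y-axis at y = 0 (among the integer gridlines).
(d) Fitting integer coefficients to these (and the overall shape) gives p.

x*y^2 - 3*x*y*z + y^3 - z^2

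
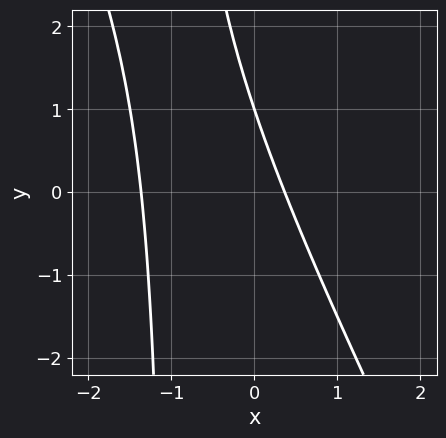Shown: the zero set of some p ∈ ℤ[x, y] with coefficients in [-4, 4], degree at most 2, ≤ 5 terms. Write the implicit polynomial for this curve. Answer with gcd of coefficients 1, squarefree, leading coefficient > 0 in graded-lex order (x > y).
2*x^2 + x*y + 2*x + y - 1

The degree is 2 — no degree-1 curve has this shape.
Checking where it meets the axes: it meets the y-axis at y = 1 (among the integer gridlines).
These observations pin down the coefficients.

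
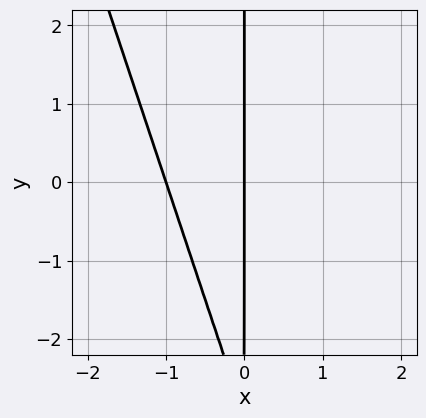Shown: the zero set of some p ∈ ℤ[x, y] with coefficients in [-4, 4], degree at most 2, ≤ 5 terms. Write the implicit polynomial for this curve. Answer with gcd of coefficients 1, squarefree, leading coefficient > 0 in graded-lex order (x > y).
3*x^2 + x*y + 3*x

Degree: the shape is more complex than any degree-1 curve, so deg p = 2.
From the axis intercepts and sections: the visible y-axis segment lies entirely on the curve; among the integer gridlines, it crosses the x-axis at x ∈ {-1, 0}.
Putting this together gives p.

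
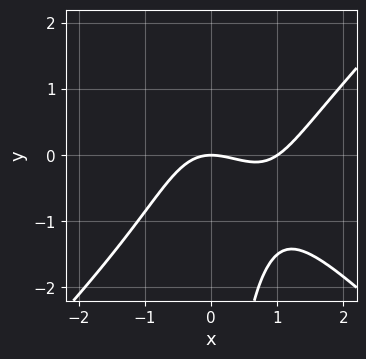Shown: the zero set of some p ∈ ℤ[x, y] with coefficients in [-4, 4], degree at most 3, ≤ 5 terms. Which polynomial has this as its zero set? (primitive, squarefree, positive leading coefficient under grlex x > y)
2*x^3 - 2*x*y^2 - 2*x^2 - 3*y

deg p = 3. The shape is more complex than any degree-2 curve.
Against the integer gridlines: the x-axis gridline crossings are at x ∈ {0, 1}; it meets the y-axis at y = 0 (among the integer gridlines).
Assembling these constraints gives the stated polynomial.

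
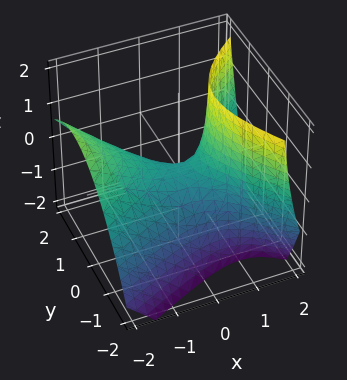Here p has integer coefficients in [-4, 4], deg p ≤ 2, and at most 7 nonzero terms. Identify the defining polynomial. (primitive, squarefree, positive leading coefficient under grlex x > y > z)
2*x^2 - 2*x*y + 3*x*z - 3*y^2 - 3*z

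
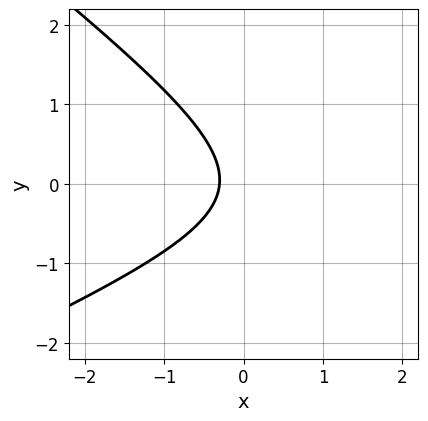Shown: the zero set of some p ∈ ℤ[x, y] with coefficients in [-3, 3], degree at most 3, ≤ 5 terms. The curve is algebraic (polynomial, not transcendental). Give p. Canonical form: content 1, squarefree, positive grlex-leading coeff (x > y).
First, deg p = 2. The shape is more complex than any degree-1 curve.
Then, reading off the gridlines: it misses every integer gridline on the y-axis.
Finally, solving for integer coefficients yields p as stated.

x^2 - x*y - 3*y^2 - 3*x - 1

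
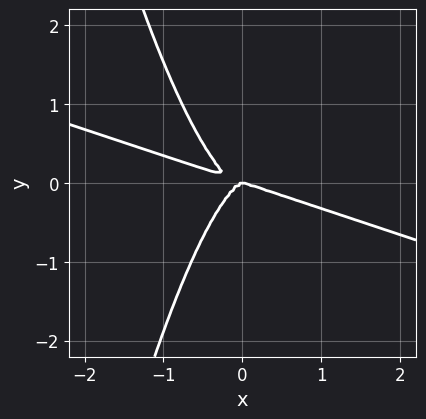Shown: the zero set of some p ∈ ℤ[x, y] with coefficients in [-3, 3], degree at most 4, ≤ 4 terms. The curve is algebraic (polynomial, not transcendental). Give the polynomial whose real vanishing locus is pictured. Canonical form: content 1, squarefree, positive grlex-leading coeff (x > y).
1. deg p = 4. The shape is more complex than any degree-3 curve.
2. Against the integer gridlines: it meets the x-axis at x = 0 (among the integer gridlines); it crosses the y-axis at the gridline y = 0.
3. Solving for integer coefficients yields p as stated.

x^4 + 3*x^3*y + y^3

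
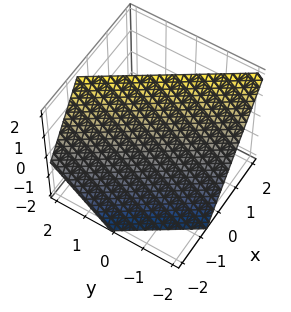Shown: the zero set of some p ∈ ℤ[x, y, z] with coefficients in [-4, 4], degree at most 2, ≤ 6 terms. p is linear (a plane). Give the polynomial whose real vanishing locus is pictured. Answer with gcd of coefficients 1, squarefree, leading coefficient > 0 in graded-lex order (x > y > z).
3*x + 2*y - 2*z + 2

(a) The degree is 1 — the surface is flat (a plane).
(b) Observable constraints: it crosses the y-axis at the gridline y = -1; one z-axis crossing is at z = 1.
(c) The integer polynomial consistent with all of this is the stated p.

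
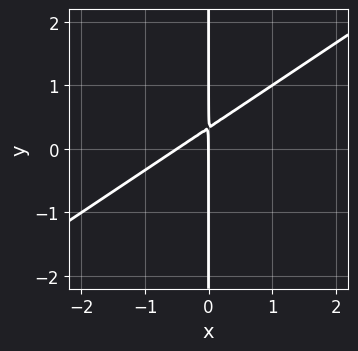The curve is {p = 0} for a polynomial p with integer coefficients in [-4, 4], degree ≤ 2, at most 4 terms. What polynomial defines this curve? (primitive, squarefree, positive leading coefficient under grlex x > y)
2*x^2 - 3*x*y + x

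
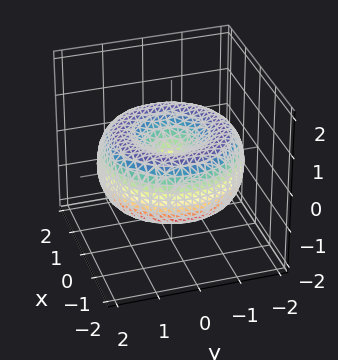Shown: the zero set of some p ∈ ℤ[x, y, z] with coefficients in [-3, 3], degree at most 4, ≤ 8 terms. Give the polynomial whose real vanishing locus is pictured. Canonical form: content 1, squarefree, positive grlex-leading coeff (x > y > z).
(a) deg p = 4. A generic line meets the surface in up to 4 points.
(b) By symmetry, every cross-section ⟂ z is a circle, so x, y appear only via x² + y².
(c) Checking where it meets the axes: it crosses the z-axis at the gridline z = 0; a circular section at z = 0 has radius between 1 and 2; it crosses the x-axis at the gridline x = 0; it meets the y-axis at y = 0 (among the integer gridlines).
(d) Matching integer coefficients to the picture gives p.

x^4 + 2*x^2*y^2 + y^4 - 3*x^2 - 3*y^2 + 3*z^2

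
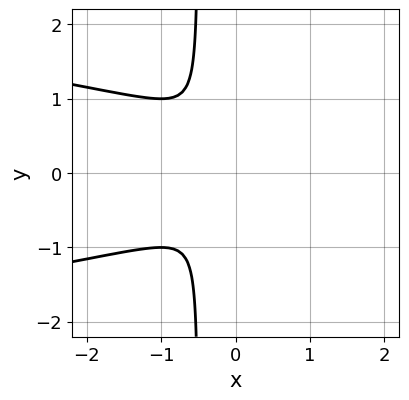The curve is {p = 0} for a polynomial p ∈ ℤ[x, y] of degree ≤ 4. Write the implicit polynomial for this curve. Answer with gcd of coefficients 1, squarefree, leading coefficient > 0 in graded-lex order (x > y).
(a) The degree is 3 — the shape is more complex than any degree-2 curve.
(b) Symmetries: it's symmetric under y → −y, forcing even powers of y.
(c) These observations pin down the coefficients.

2*x*y^2 + x^2 + y^2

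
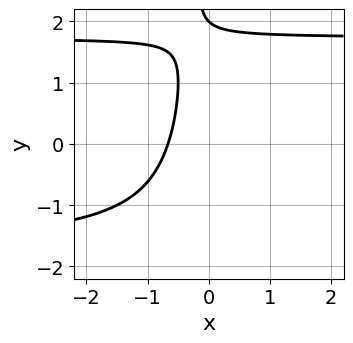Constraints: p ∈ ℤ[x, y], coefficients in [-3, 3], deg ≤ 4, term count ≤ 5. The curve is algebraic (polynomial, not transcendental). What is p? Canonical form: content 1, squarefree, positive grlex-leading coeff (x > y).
x*y^2 - 3*x + y - 2

deg p = 3. The shape is more complex than any degree-2 curve.
Against the integer gridlines: it crosses the y-axis at the gridline y = 2.
Together with the visible shape, these determine p as stated.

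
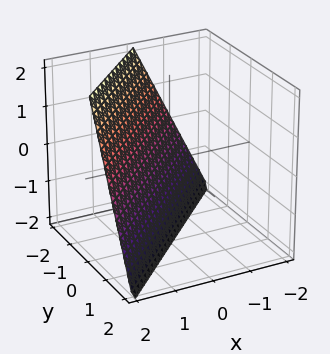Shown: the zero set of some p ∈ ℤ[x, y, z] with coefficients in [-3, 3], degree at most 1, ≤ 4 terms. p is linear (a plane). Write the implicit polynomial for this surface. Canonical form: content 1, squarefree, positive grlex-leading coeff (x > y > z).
2*x - 2*y - z - 2

First, the degree is 1 — every cross-section is a straight line — this is a plane.
Next, against the integer gridlines: it crosses the z-axis at the gridline z = -2; one x-axis crossing is at x = 1; one y-axis crossing is at y = -1.
Finally, solving for integer coefficients yields p as stated.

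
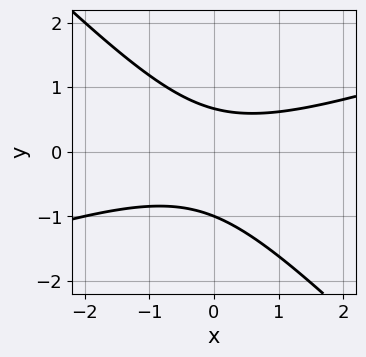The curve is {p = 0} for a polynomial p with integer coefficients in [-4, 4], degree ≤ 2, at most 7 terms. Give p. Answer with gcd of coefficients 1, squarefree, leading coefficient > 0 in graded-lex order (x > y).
1. deg p = 2.
2. Observable constraints: it misses every integer gridline on the x-axis; it crosses the y-axis at the gridline y = -1.
3. Assembling these constraints gives the stated polynomial.

x^2 - 2*x*y - 3*y^2 - y + 2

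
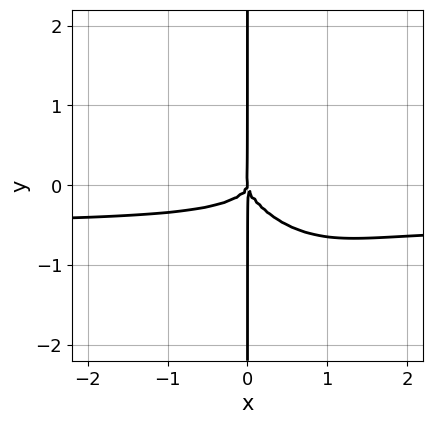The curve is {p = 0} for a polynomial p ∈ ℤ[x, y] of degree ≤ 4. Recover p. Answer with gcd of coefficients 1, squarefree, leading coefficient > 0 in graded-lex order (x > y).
(a) deg p = 4. A generic line meets the curve in up to 4 points.
(b) Against the integer gridlines: every point of the y-axis in the box is on the curve; it meets the x-axis at x = 0 (among the integer gridlines).
(c) Assembling these constraints gives the stated polynomial.

2*x^3*y + 2*x^2*y^2 + 2*x*y^3 + x^3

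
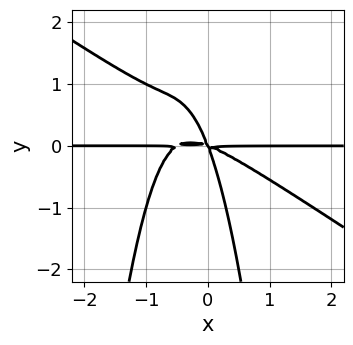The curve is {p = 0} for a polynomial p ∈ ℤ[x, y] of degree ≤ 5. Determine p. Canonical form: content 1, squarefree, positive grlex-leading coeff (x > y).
2*x^3*y + 3*x^2*y^2 + x^2*y + 3*x*y^2 + y^3

(a) deg p = 4. No degree-3 curve has this shape.
(b) From the axis intercepts and sections: every point of the x-axis in the box is on the curve; it crosses the y-axis at the gridline y = 0.
(c) Together with the visible shape, these determine p as stated.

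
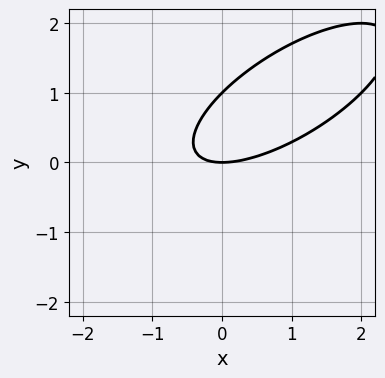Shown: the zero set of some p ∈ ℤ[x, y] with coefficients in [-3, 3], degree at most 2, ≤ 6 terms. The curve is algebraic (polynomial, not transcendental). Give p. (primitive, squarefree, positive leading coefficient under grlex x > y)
x^2 - 2*x*y + 2*y^2 - 2*y

(a) Degree: the shape is more complex than any degree-1 curve, so deg p = 2.
(b) Against the integer gridlines: the y-axis gridline crossings are at y ∈ {0, 1}; it crosses the x-axis at the gridline x = 0.
(c) Fitting integer coefficients to these (and the overall shape) gives p.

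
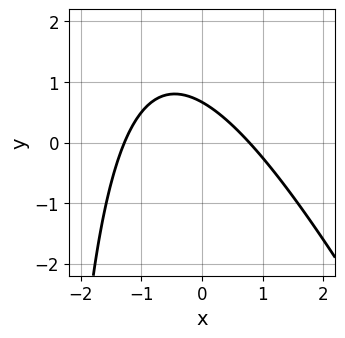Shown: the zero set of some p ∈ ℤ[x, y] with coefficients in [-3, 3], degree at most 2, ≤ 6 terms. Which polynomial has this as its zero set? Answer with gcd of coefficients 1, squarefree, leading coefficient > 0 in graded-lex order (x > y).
1. The degree is 2 — a generic line meets the curve in up to 2 points.
2. The integer polynomial consistent with all of this is the stated p.

2*x^2 + x*y + x + 3*y - 2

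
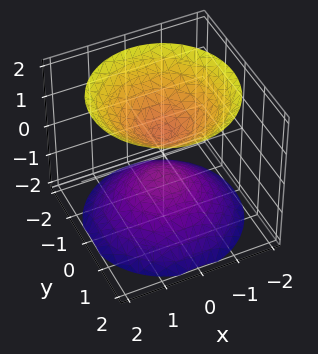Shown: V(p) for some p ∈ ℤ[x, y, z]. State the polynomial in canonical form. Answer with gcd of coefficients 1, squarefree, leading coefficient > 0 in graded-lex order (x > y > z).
1. The picture has 2 separate pieces.
2. Degree: the shape is more complex than any degree-1 surface, so deg p = 2.
3. Symmetries: the surface is invariant under rotation about z: p = q(x² + y², z).
4. From the axis intercepts and sections: the surface avoids every integer x-axis point in the box; a circular section at z = 2 has radius between 1 and 2; the surface avoids every integer y-axis point in the box.
5. These observations pin down the coefficients.

2*x^2 + 2*y^2 - 2*z^2 + 1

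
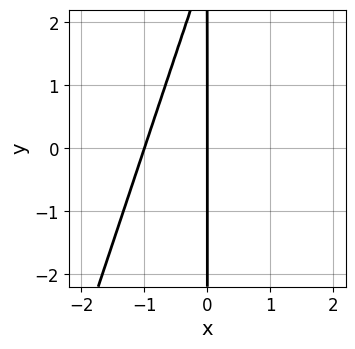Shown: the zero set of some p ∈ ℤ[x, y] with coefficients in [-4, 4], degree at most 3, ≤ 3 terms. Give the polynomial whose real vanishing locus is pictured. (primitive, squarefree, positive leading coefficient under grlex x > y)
1. deg p = 2. The shape is more complex than any degree-1 curve.
2. From the visible intercepts: among the integer gridlines, it crosses the x-axis at x ∈ {-1, 0}; the visible y-axis segment lies entirely on the curve.
3. Solving for integer coefficients yields p as stated.

3*x^2 - x*y + 3*x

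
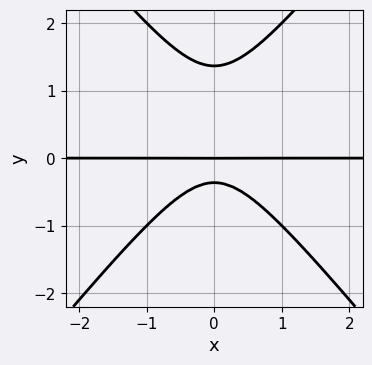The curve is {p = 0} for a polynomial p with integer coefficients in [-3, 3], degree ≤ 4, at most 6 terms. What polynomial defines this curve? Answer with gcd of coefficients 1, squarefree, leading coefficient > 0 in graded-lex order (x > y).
3*x^2*y - 2*y^3 + 2*y^2 + y

(a) deg p = 3.
(b) Symmetries: it's symmetric under x → −x, forcing even powers of x.
(c) From the axis intercepts and sections: the visible x-axis segment lies entirely on the curve; it crosses the y-axis at the gridline y = 0.
(d) Assembling these constraints gives the stated polynomial.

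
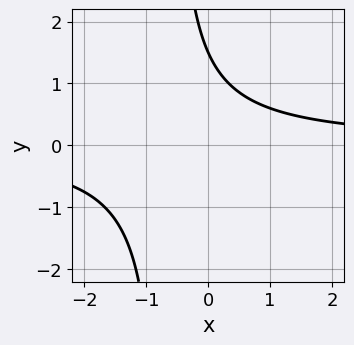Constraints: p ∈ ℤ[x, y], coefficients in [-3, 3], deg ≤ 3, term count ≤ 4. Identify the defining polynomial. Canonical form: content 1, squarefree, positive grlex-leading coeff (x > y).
1. deg p = 2.
2. Against the integer gridlines: the curve avoids every integer x-axis point in the box.
3. The integer polynomial consistent with all of this is the stated p.

3*x*y + 2*y - 3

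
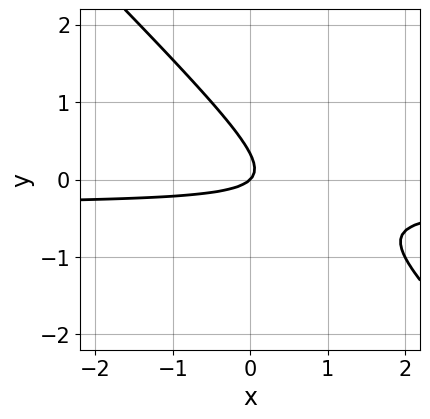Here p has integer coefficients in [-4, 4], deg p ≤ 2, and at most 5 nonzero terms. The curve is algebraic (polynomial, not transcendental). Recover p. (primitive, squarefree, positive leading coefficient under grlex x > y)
(a) The degree is 2 — a generic line meets the curve in up to 2 points.
(b) From the visible intercepts: it meets the y-axis at y = 0 (among the integer gridlines); one x-axis crossing is at x = 0.
(c) Matching integer coefficients to the picture gives p.

3*x*y + 3*y^2 + x - y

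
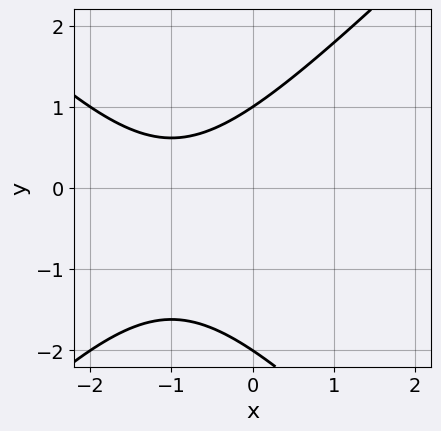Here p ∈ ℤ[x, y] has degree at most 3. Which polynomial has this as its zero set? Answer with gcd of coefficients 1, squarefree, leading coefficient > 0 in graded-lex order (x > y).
1. deg p = 2.
2. Checking where it meets the axes: the curve avoids every integer x-axis point in the box; among the integer gridlines, it crosses the y-axis at y ∈ {-2, 1}.
3. The integer polynomial consistent with all of this is the stated p.

x^2 - y^2 + 2*x - y + 2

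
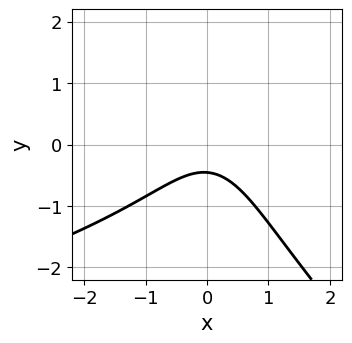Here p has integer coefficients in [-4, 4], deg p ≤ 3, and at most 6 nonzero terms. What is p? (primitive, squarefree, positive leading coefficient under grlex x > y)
x*y^2 + y^3 + 2*x^2 + 2*y + 1

(a) The degree is 3 — no degree-2 curve has this shape.
(b) Checking where it meets the axes: no x-intercept at any integer in the box.
(c) Fitting integer coefficients to these (and the overall shape) gives p.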